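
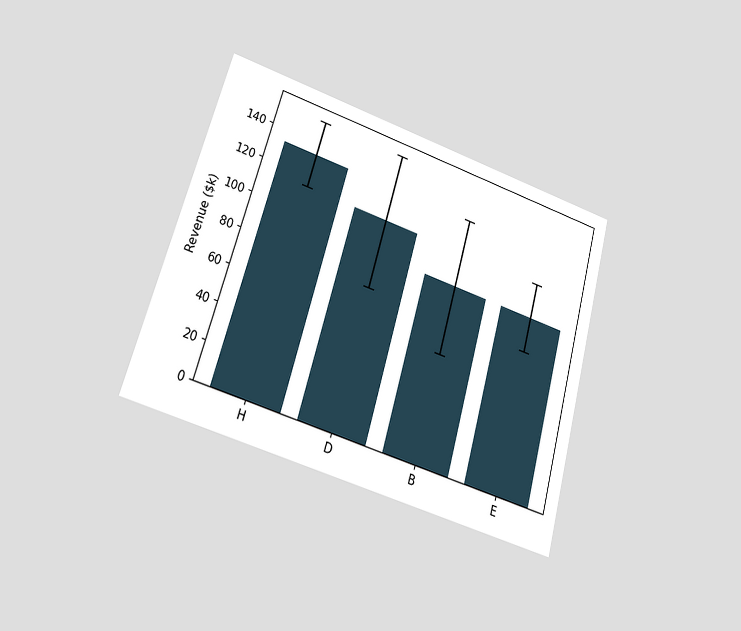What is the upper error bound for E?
$114k

The chart is tilted about 16° clockwise and viewed at a slight angle. The E bar's upper whisker reaches $114k.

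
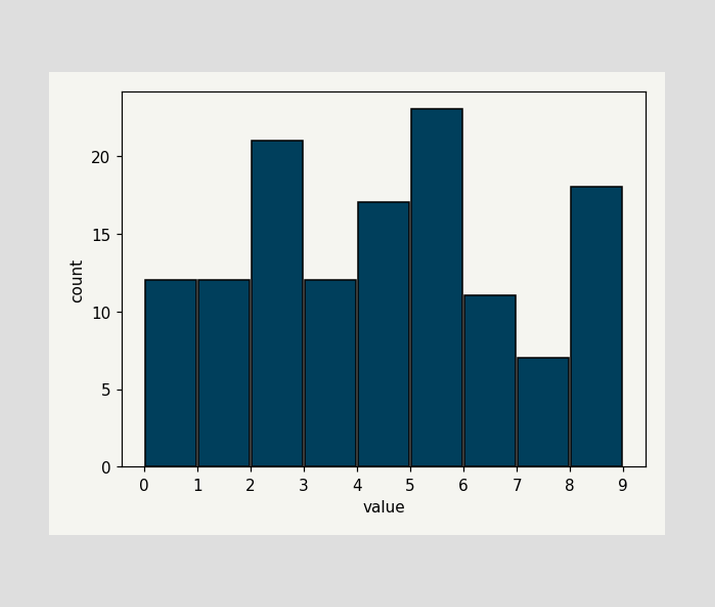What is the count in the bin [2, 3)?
The [2, 3) bin has height 21.

21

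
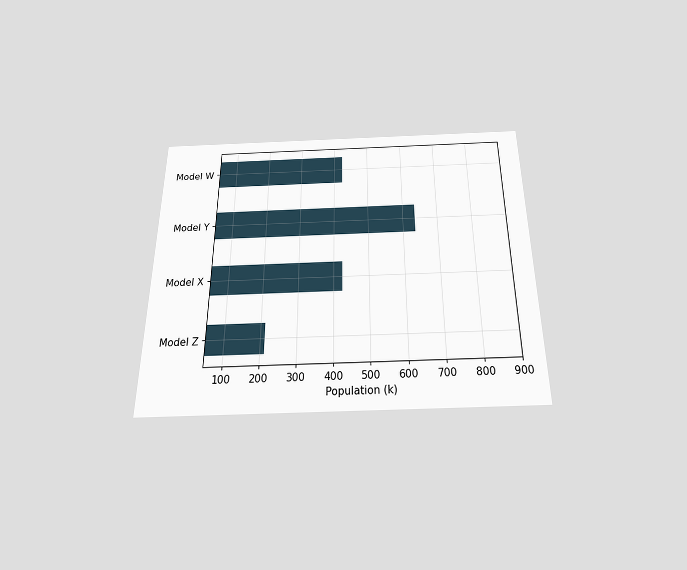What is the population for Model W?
424k

The chart is viewed slightly from below. Reading along the chart's x-axis, the Model W bar reaches 424k.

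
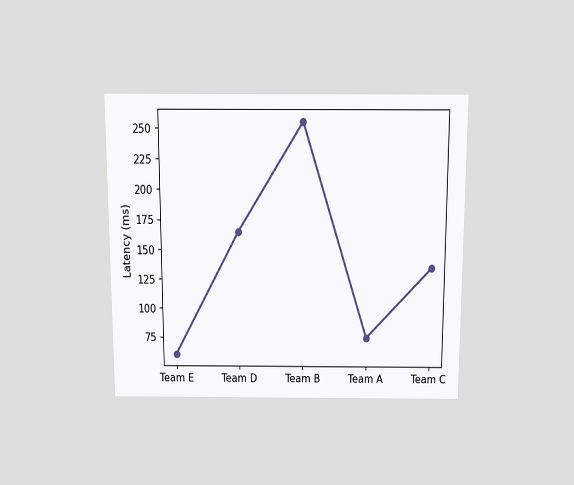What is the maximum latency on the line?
The chart is viewed slightly from above. The highest point is at Team B, and reading across to the y-axis gives 255ms.

255ms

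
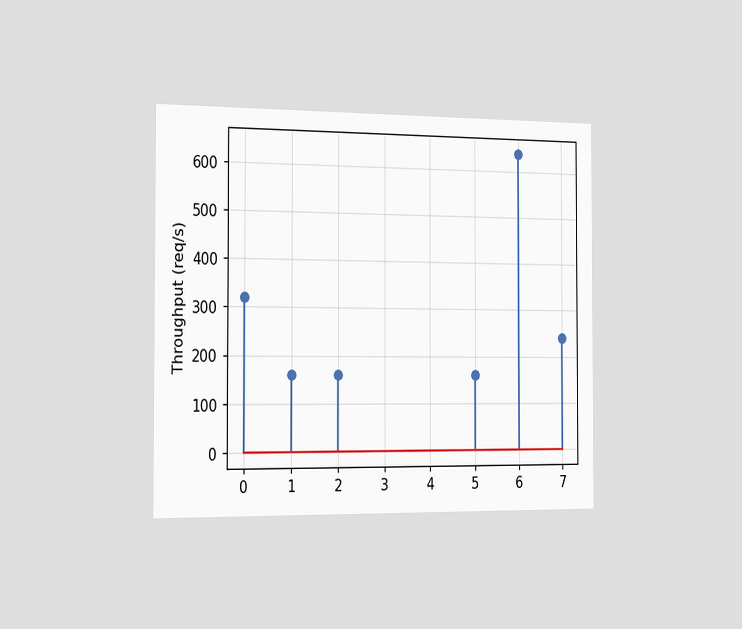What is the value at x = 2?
160req/s

The chart is viewed slightly from the left. The stem at x=2 reaches 160req/s.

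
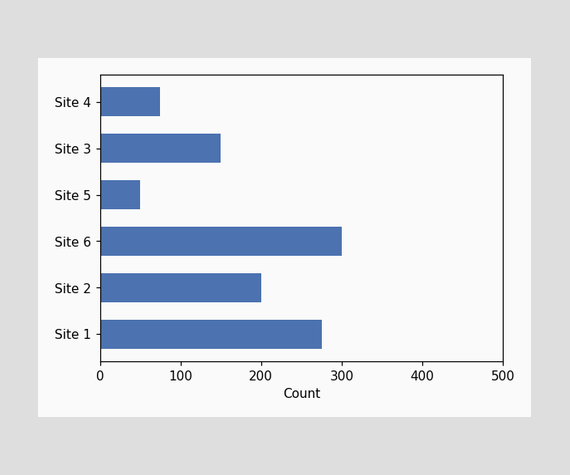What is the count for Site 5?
50

Reading along the chart's x-axis, the Site 5 bar reaches 50.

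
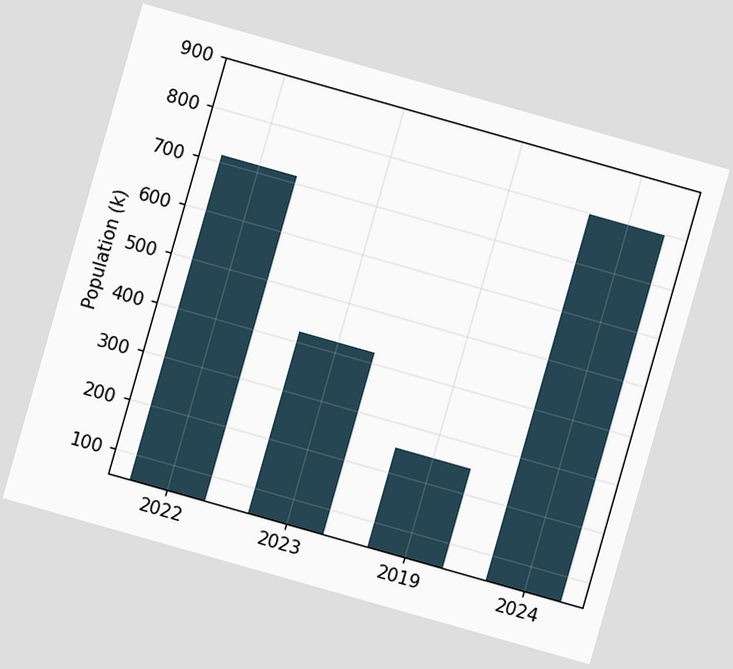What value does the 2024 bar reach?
The chart is tilted about 16° clockwise. Reading along the chart's y-axis, the 2024 bar reaches 798k.

798k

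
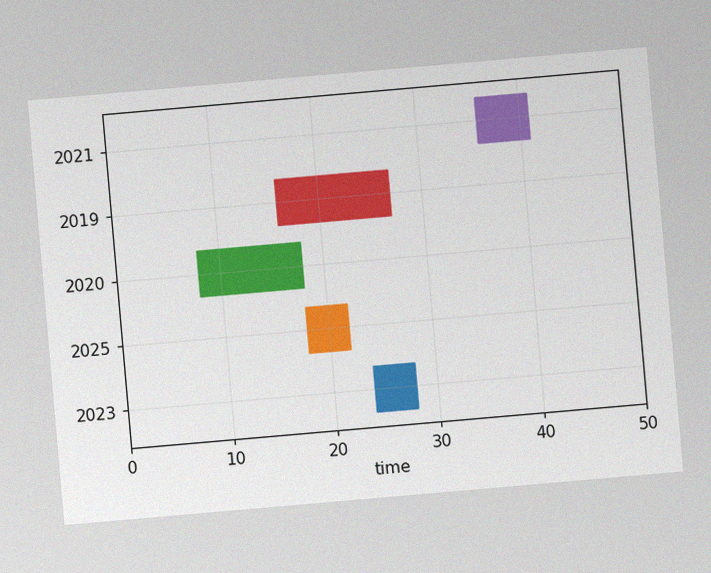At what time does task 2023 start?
24

The chart is tilted about 5° counter-clockwise, with some photo noise. The 2023 bar begins at t=24.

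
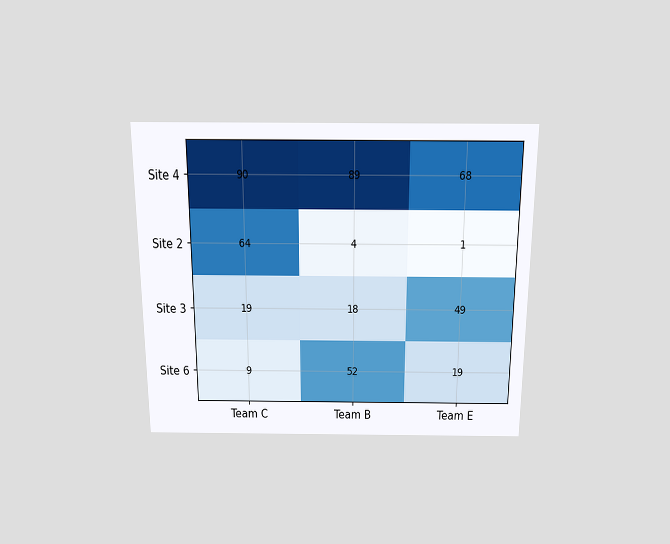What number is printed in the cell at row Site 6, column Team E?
The chart is viewed slightly from above. The (Site 6, Team E) cell reads 19.

19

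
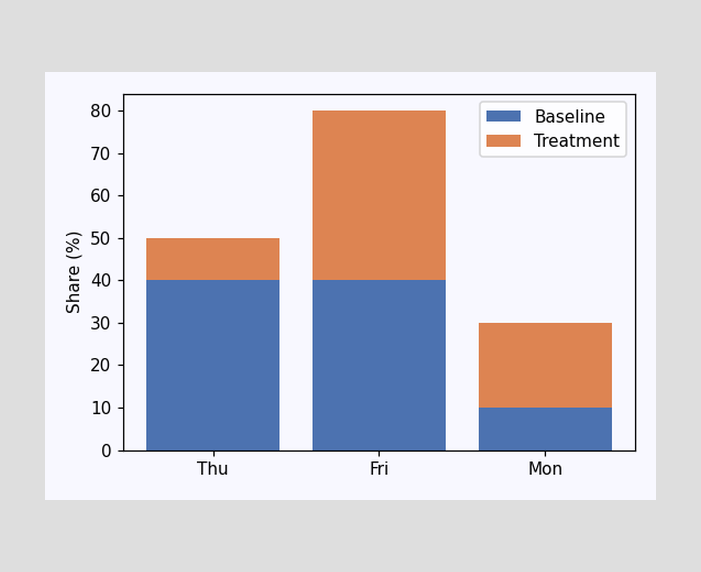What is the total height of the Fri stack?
80%

The Fri stack's top reaches 80% on the y-axis.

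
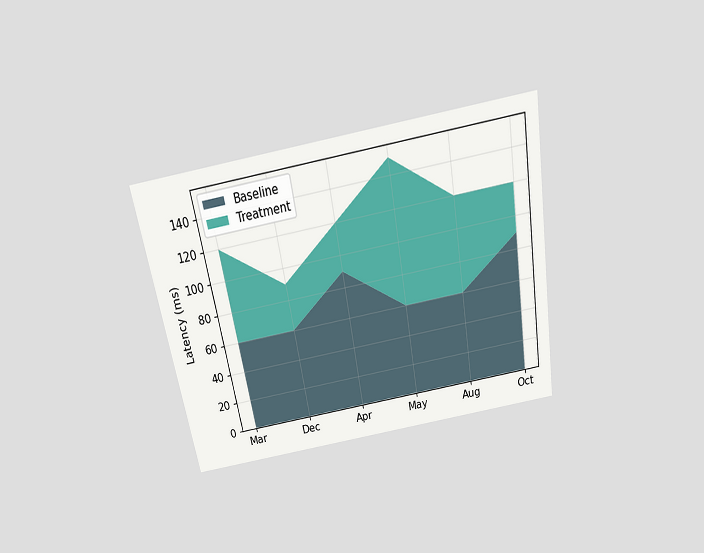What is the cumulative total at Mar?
The chart is tilted about 10° counter-clockwise and viewed slightly from above. The stacked total at Mar reaches 120ms.

120ms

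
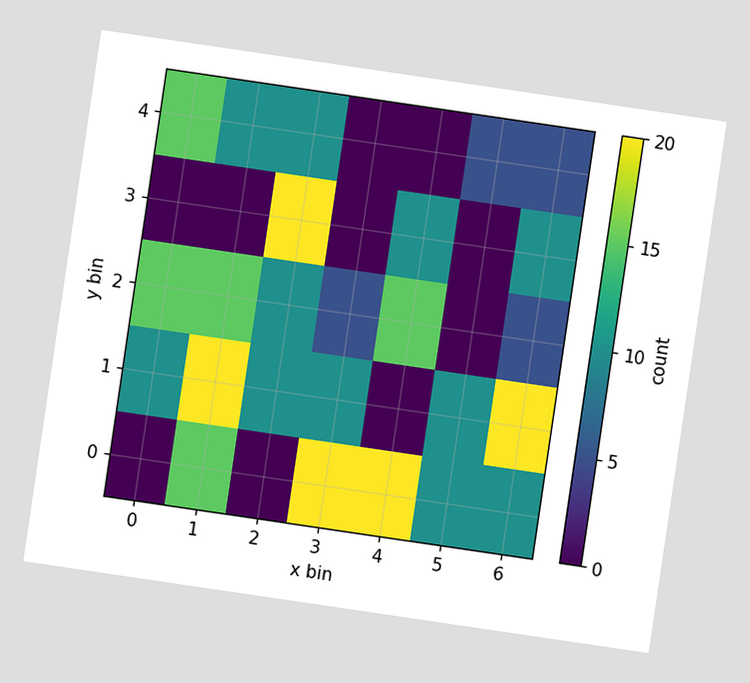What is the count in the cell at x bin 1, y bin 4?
10

The chart is tilted about 8° clockwise. Matching the cell (1, 4) against the colorbar gives 10.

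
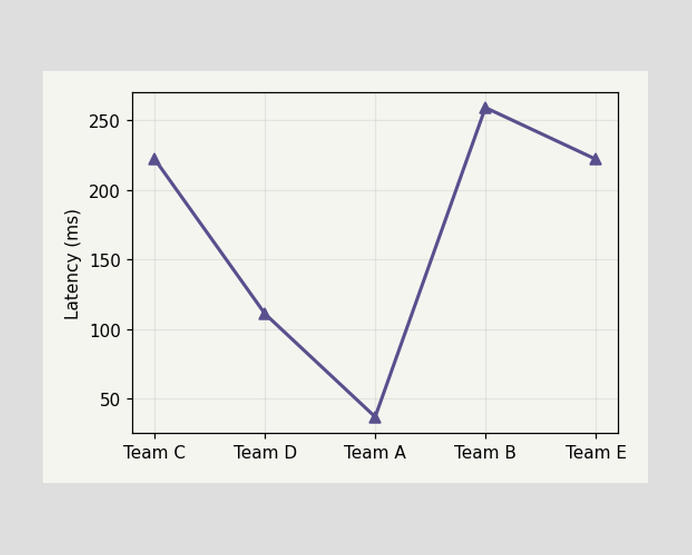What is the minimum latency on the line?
37ms

The lowest point is at Team A, and reading across to the y-axis gives 37ms.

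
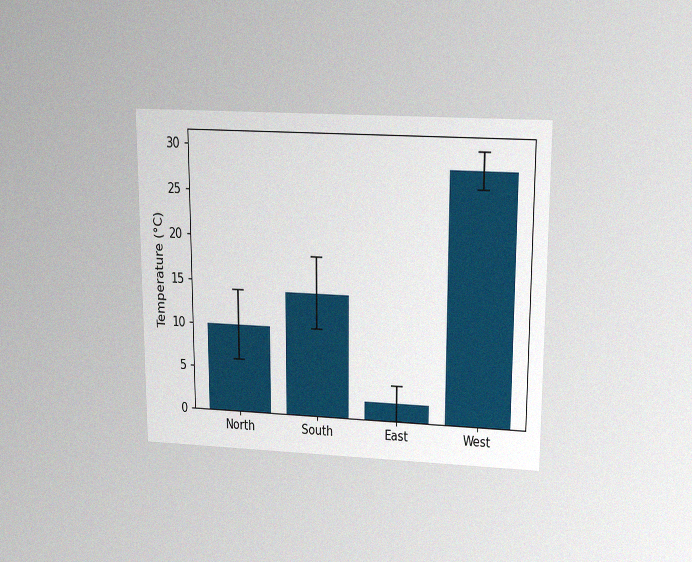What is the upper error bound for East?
The chart is viewed slightly from above, with some photo noise. The East bar's upper whisker reaches 4°C.

4°C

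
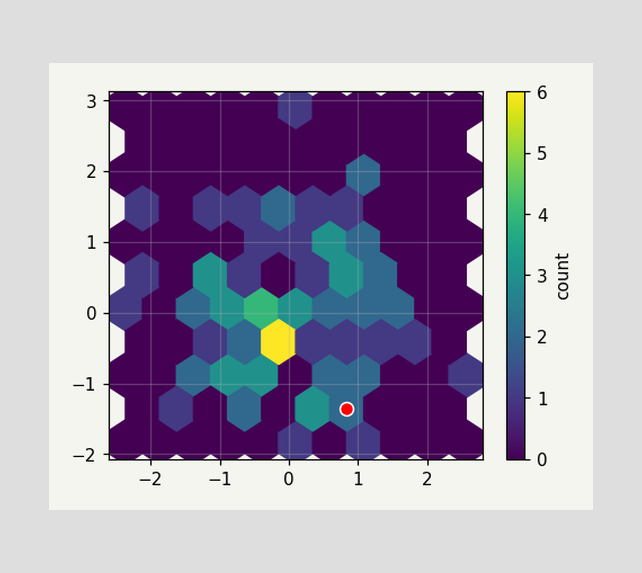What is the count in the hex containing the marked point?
2

The marked hex reads 2 on the colorbar.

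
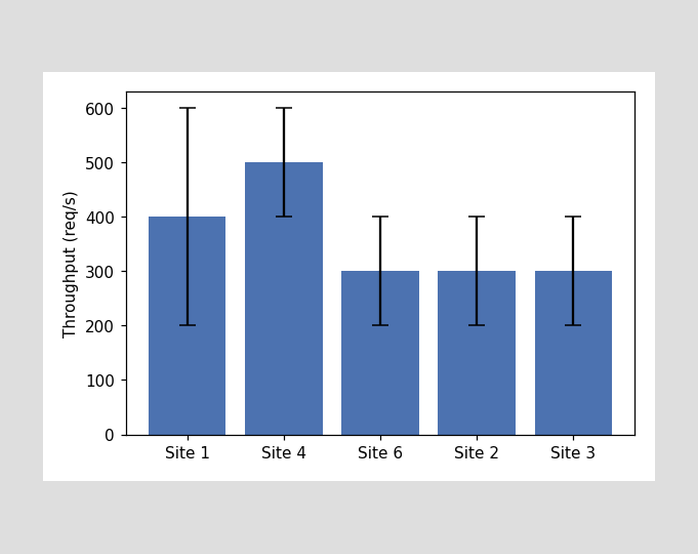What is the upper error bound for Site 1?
The Site 1 bar's upper whisker reaches 600req/s.

600req/s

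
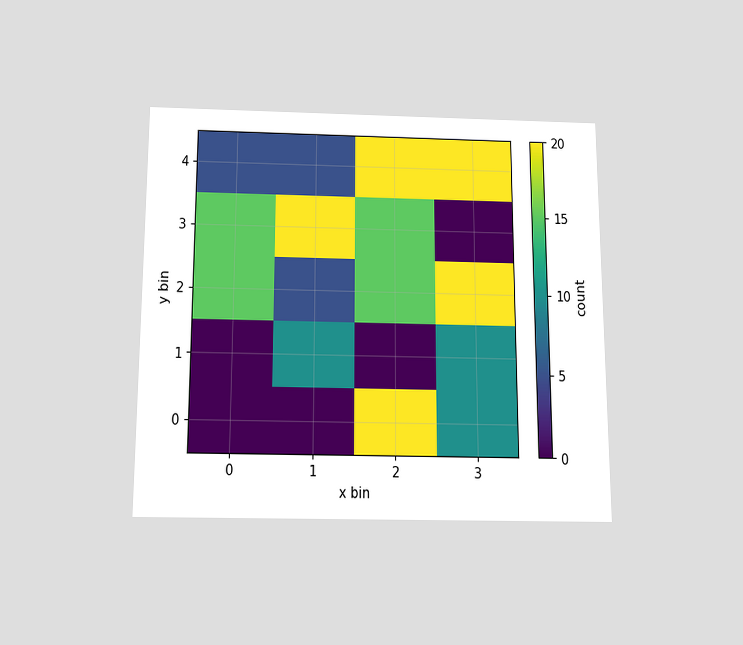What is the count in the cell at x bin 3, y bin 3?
0

The chart is viewed slightly from below. Matching the cell (3, 3) against the colorbar gives 0.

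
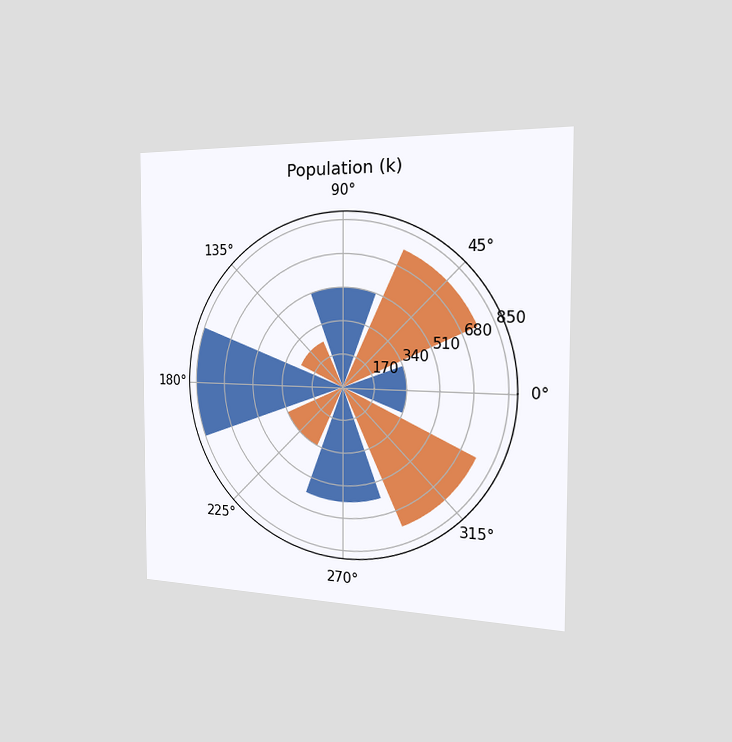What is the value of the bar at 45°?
765k

The chart is viewed slightly from the right. The bar at 45° reaches 765k on the radial axis.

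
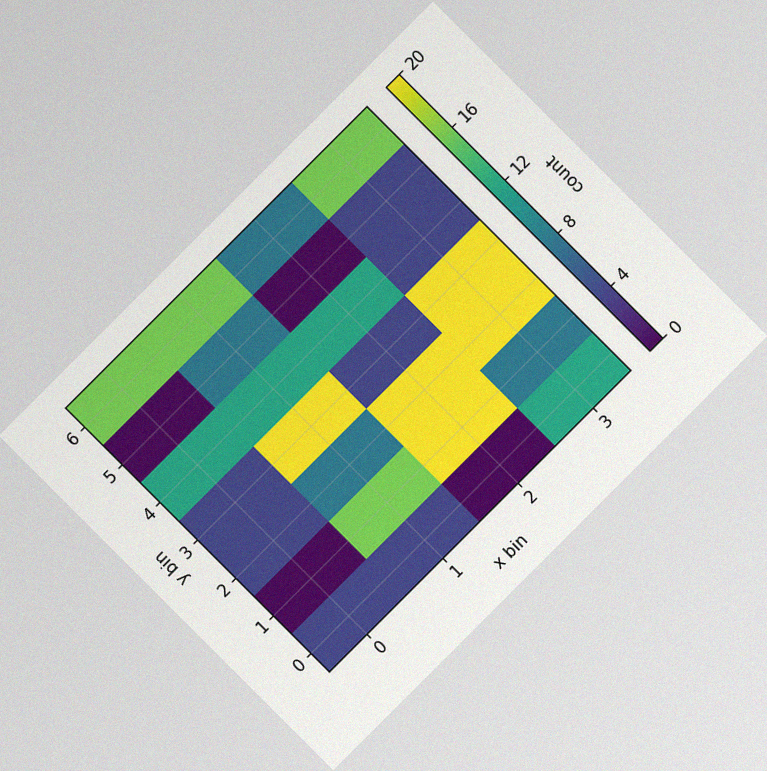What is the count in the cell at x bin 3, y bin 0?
12

The chart is tilted about 45° counter-clockwise, with some photo noise. Matching the cell (3, 0) against the colorbar gives 12.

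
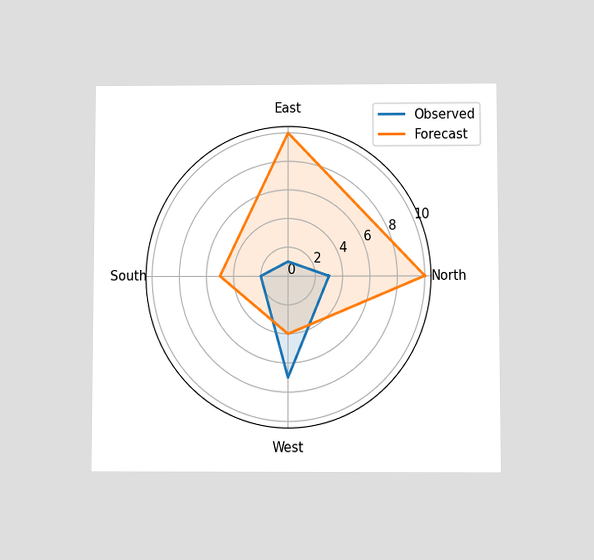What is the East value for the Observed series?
1

The chart is viewed slightly from below. On the East axis, Observed reaches 1.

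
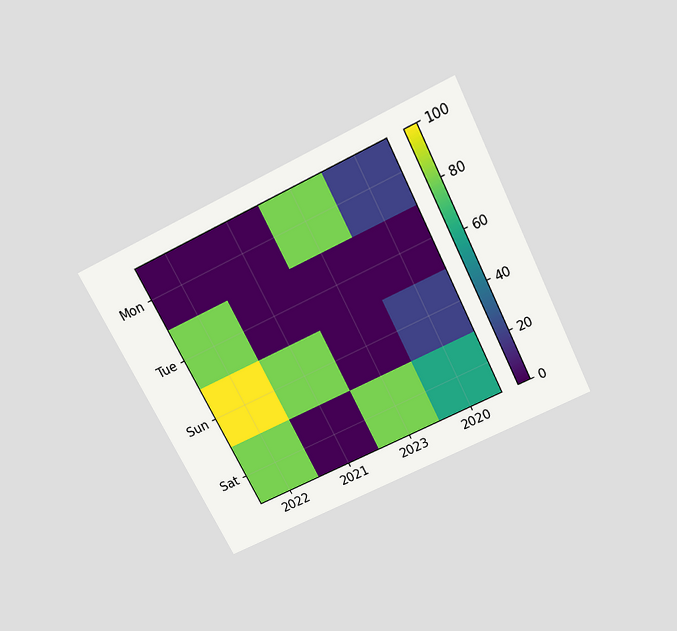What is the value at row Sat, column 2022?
80

The chart is tilted about 27° counter-clockwise and viewed slightly from above. Matching cell (Sat, 2022) against the colorbar gives 80.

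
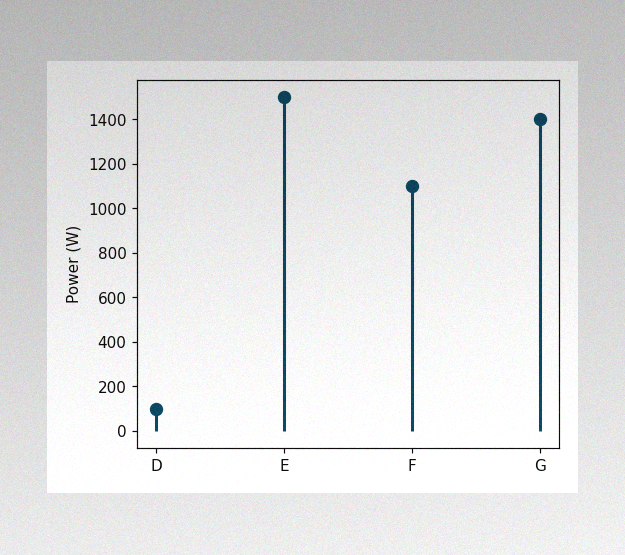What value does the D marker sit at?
The image has some photo noise and uneven lighting. The D marker sits at 100W.

100W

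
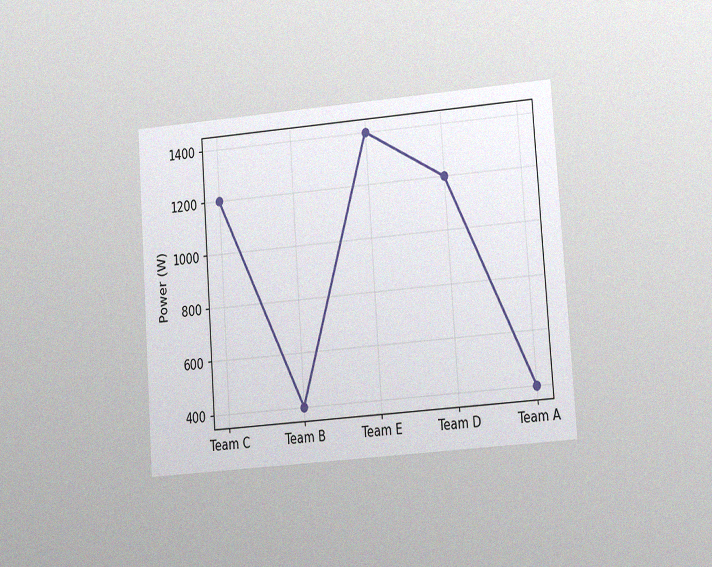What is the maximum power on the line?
1400W

The chart is tilted about 4° counter-clockwise and viewed at a slight angle, with some photo noise. The highest point is at Team E, and reading across to the y-axis gives 1400W.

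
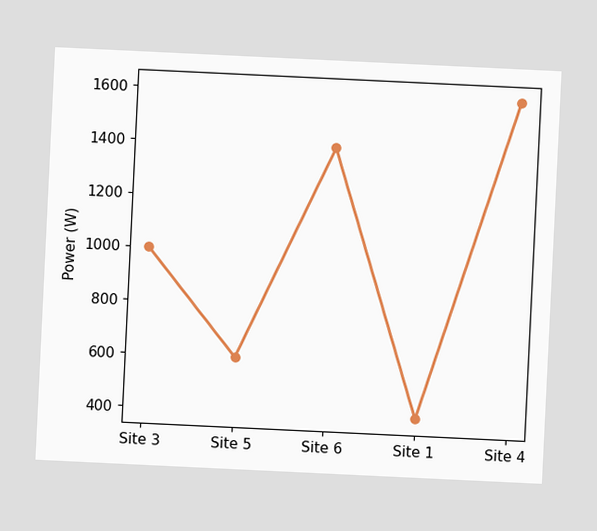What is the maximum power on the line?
1600W

The chart is tilted about 3° clockwise. The highest point is at Site 4, and reading across to the y-axis gives 1600W.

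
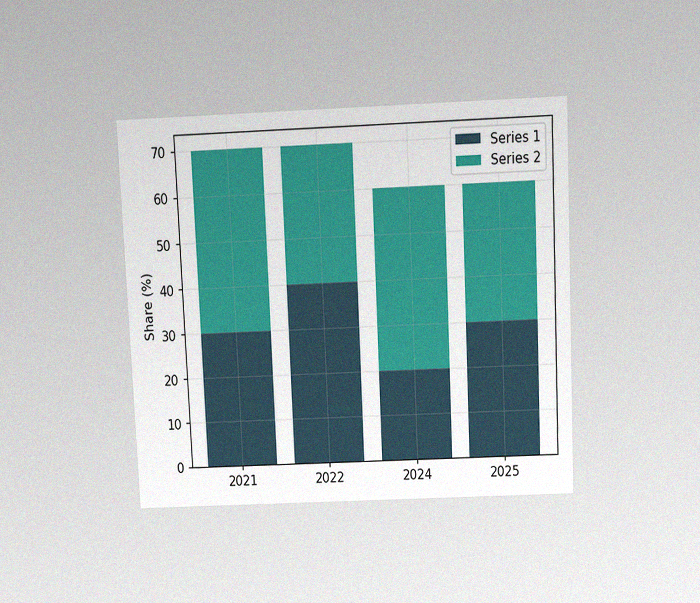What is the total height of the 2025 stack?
60%

The chart is tilted about 3° counter-clockwise and viewed slightly from above, with some photo noise. The 2025 stack's top reaches 60% on the y-axis.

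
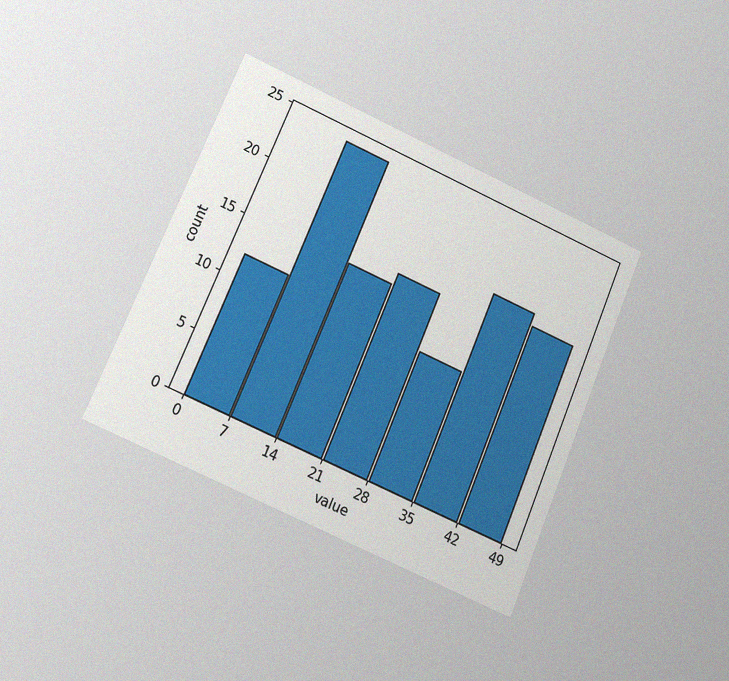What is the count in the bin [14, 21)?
The chart is tilted about 23° clockwise and viewed at a slight angle, with some photo noise. The [14, 21) bin has height 15.

15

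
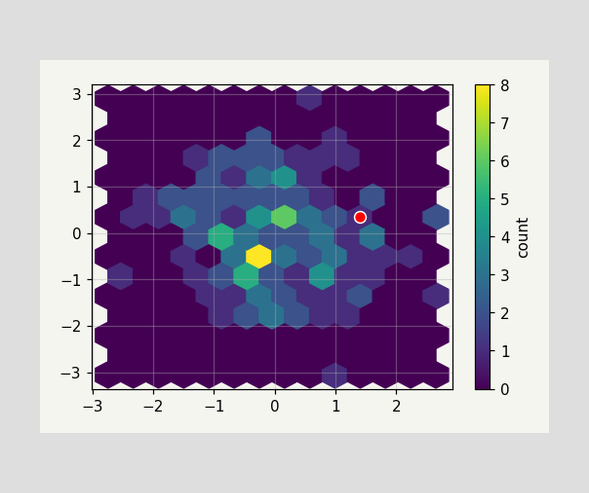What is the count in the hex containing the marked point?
The marked hex reads 1 on the colorbar.

1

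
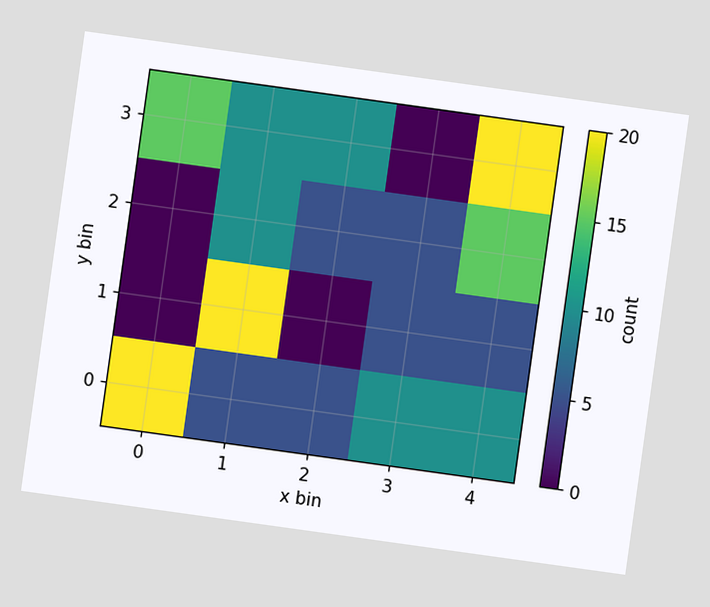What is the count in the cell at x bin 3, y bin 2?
5

The chart is tilted about 8° clockwise. Matching the cell (3, 2) against the colorbar gives 5.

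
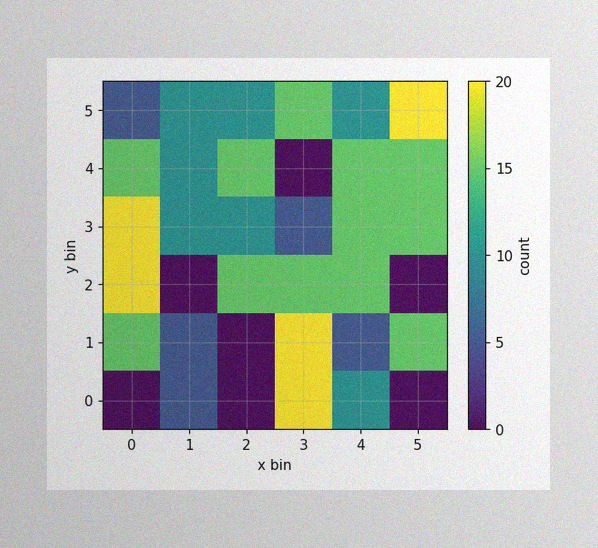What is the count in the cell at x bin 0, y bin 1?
15

The image has some photo noise and uneven lighting. Matching the cell (0, 1) against the colorbar gives 15.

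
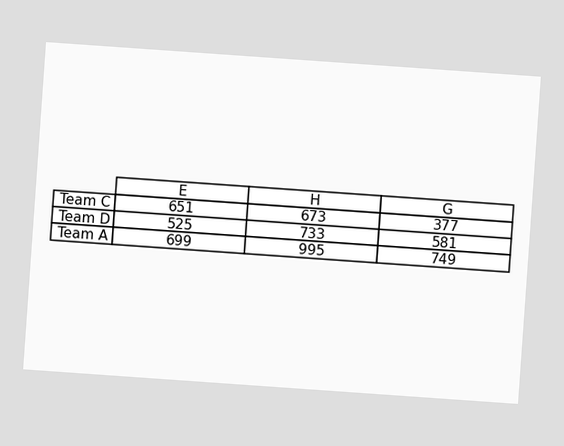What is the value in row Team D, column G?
581

The chart is tilted about 4° clockwise. The (Team D, G) cell reads 581.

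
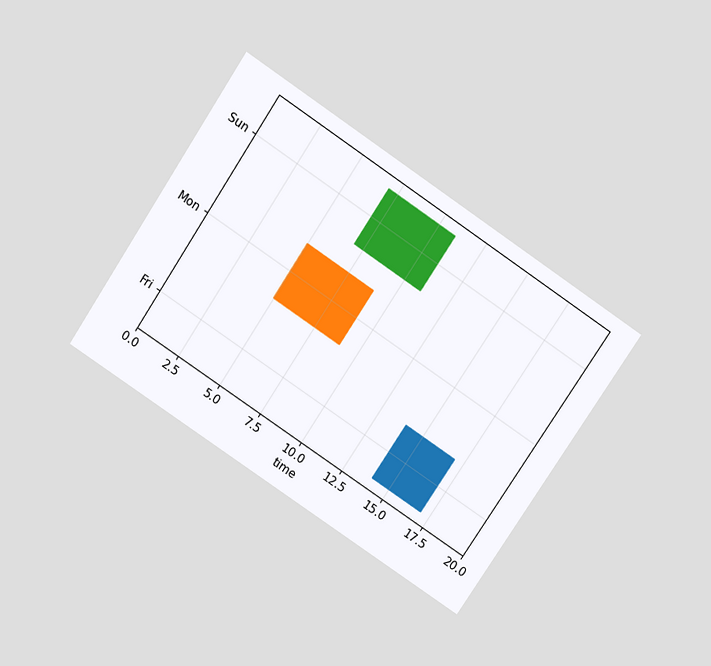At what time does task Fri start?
14

The chart is tilted about 34° clockwise and viewed slightly from above. The Fri bar begins at t=14.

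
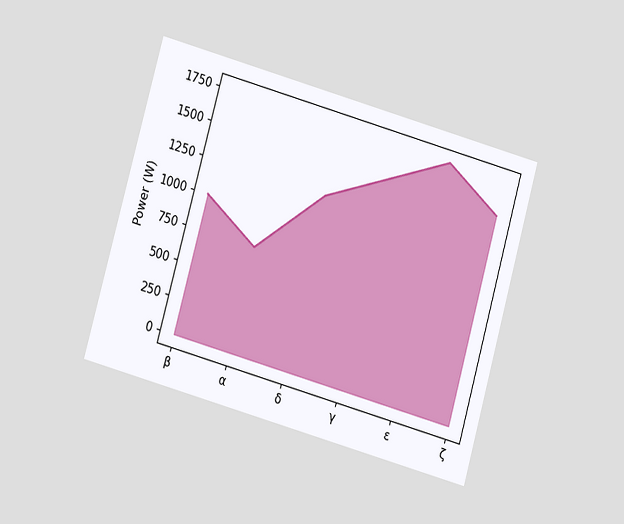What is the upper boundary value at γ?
1500W

The chart is tilted about 16° clockwise and viewed at a slight angle. At γ the upper boundary is at 1500W.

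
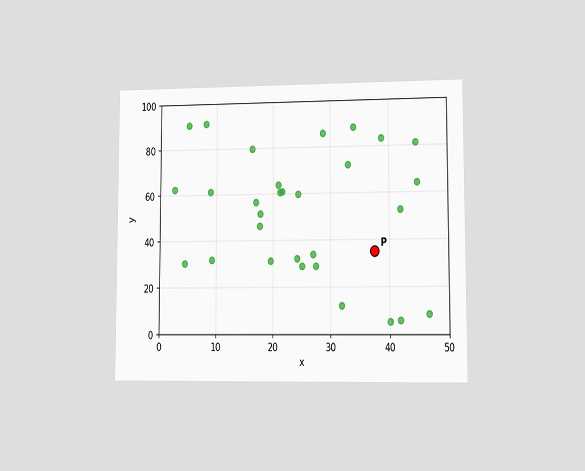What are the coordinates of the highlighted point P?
(37.5, 35)

The chart is viewed at a slight angle. Following the gridlines from P to each axis, P sits at (37.5, 35).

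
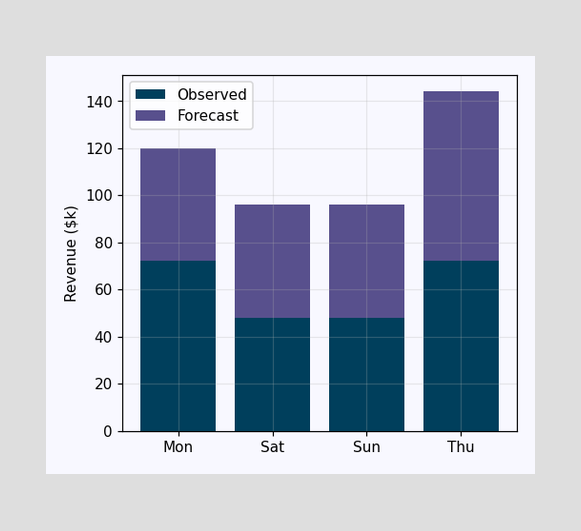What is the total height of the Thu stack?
$144k

The Thu stack's top reaches $144k on the y-axis.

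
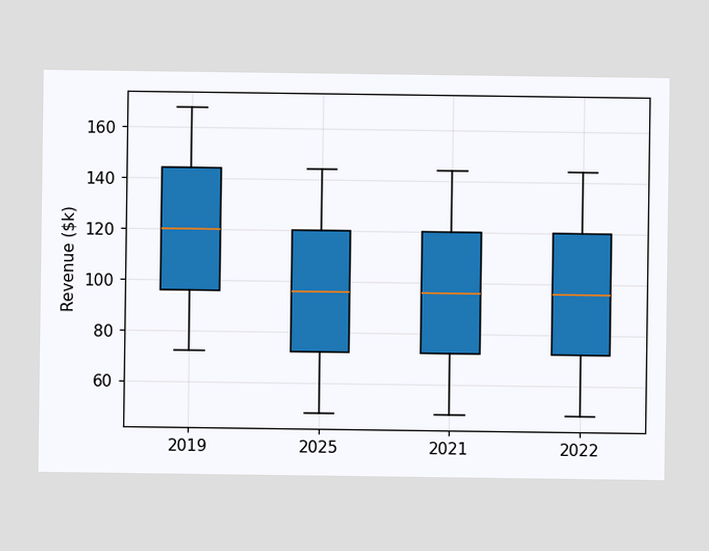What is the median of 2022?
$96k

The median line in the 2022 box sits at $96k.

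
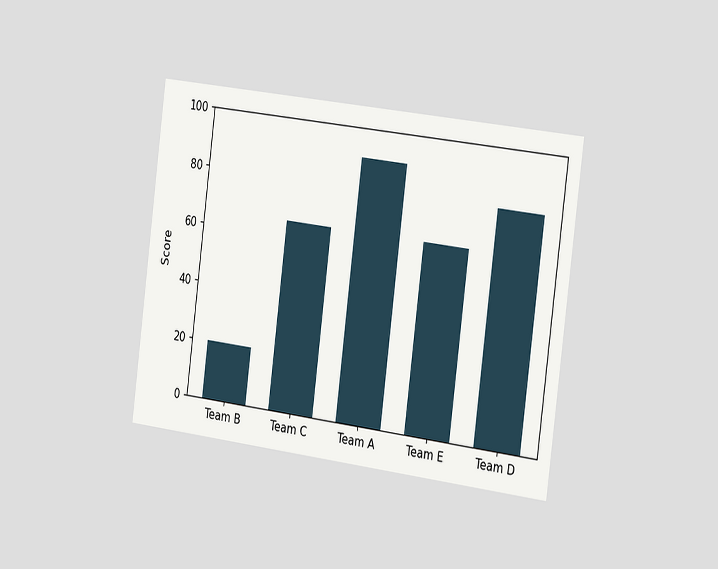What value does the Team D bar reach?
The chart is tilted about 7° clockwise and viewed slightly from the right. Reading along the chart's y-axis, the Team D bar reaches 80.

80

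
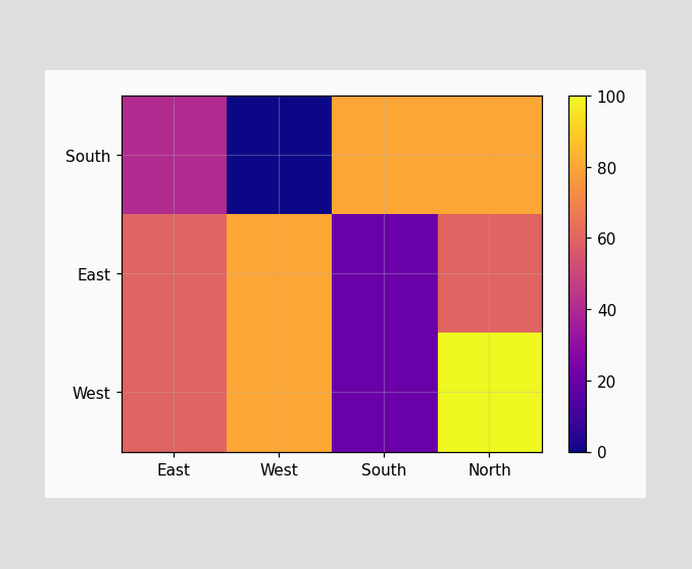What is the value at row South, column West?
0

Matching cell (South, West) against the colorbar gives 0.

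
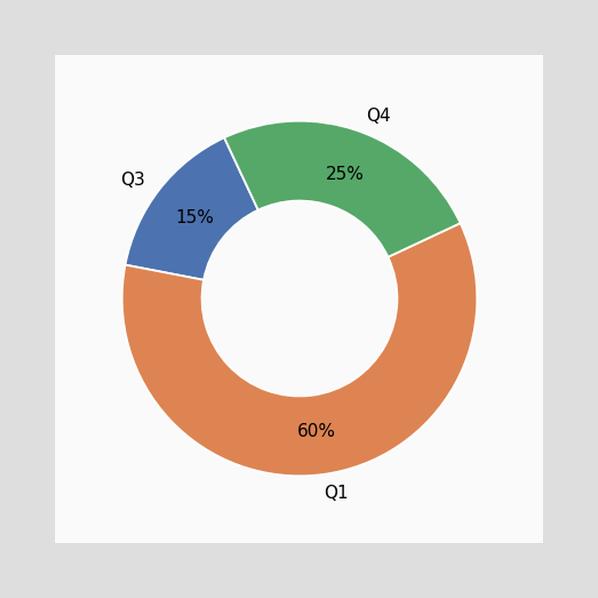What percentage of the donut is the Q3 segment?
15%

The Q3 segment takes up 15% of the ring.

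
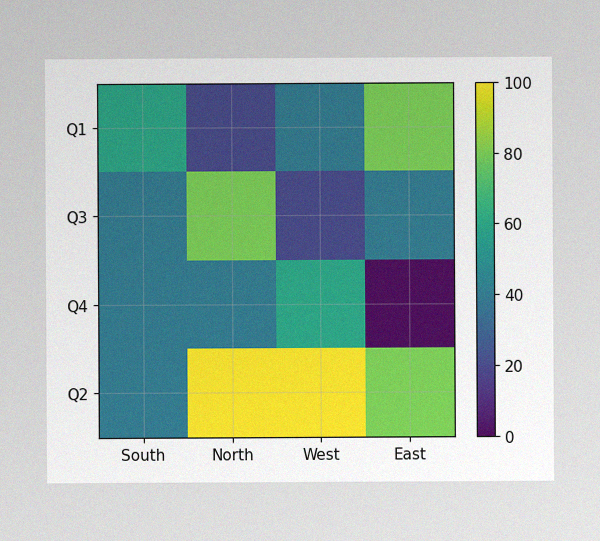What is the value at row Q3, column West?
The image has some photo noise and uneven lighting. Matching cell (Q3, West) against the colorbar gives 20.

20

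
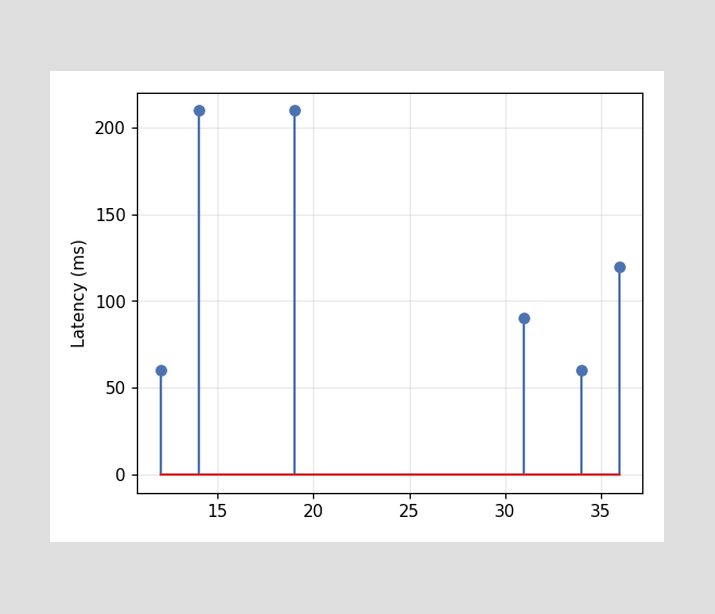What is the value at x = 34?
The stem at x=34 reaches 60ms.

60ms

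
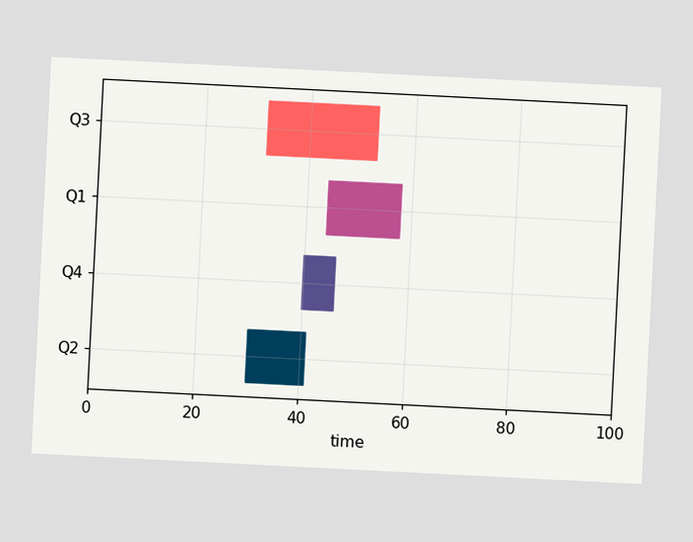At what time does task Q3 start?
32

The chart is tilted about 3° clockwise. The Q3 bar begins at t=32.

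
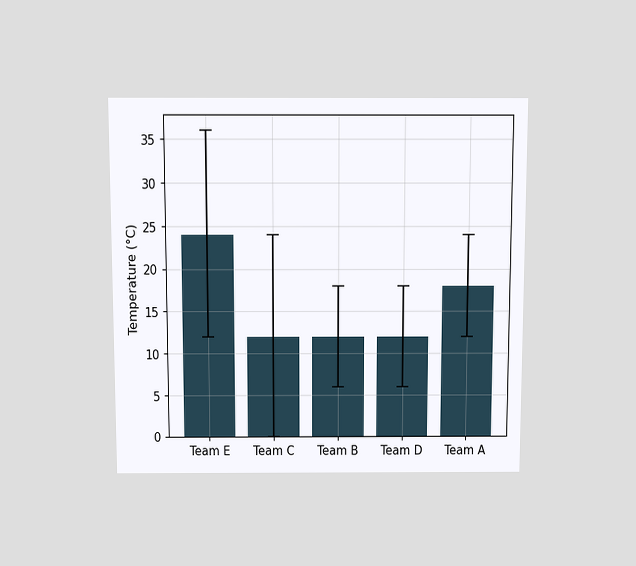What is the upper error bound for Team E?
36°C

The chart is viewed slightly from above. The Team E bar's upper whisker reaches 36°C.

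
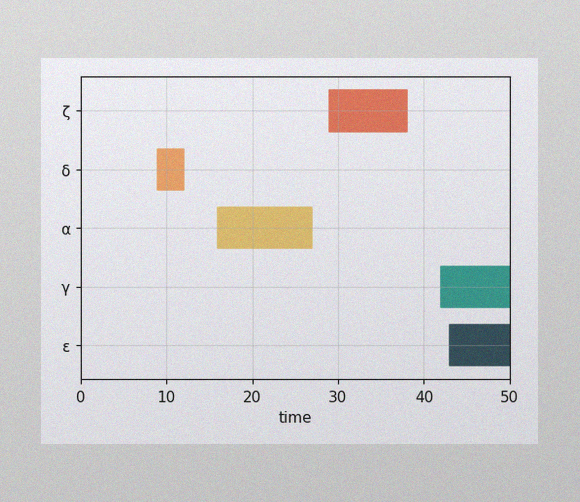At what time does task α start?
16

The image has some photo noise and uneven lighting. The α bar begins at t=16.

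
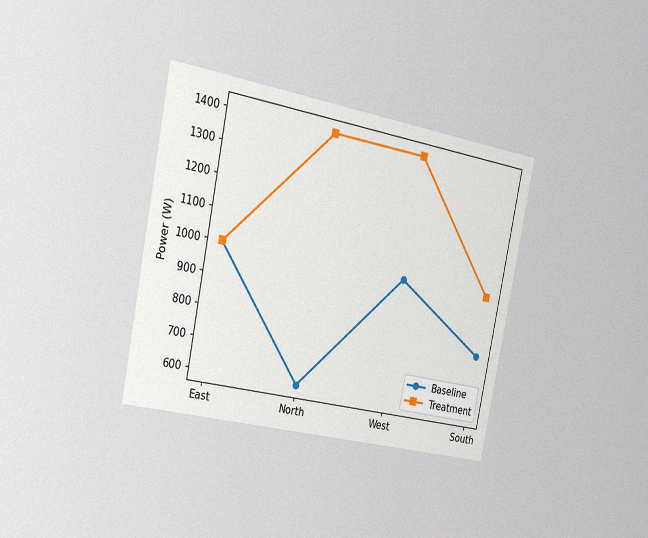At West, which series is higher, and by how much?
Treatment, by 400W

The chart is tilted about 11° clockwise and viewed slightly from the left, with some photo noise. At West, Treatment sits above the other line by 400W.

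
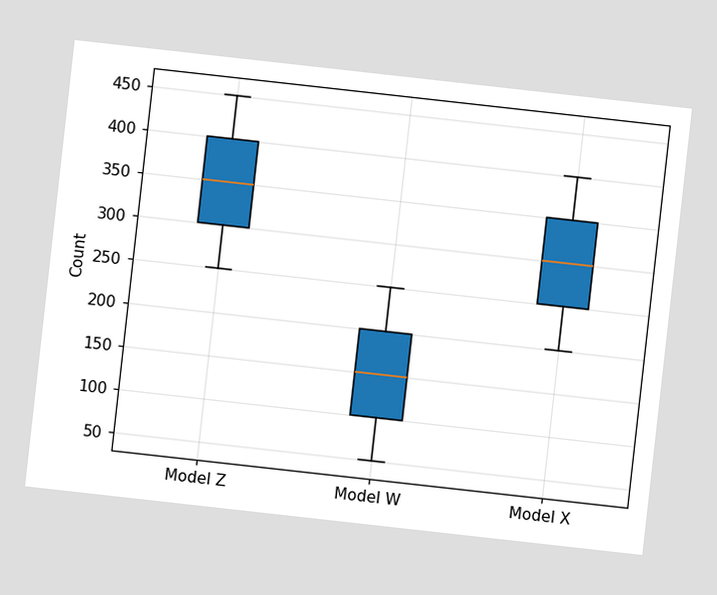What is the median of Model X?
300

The chart is tilted about 6° clockwise. The median line in the Model X box sits at 300.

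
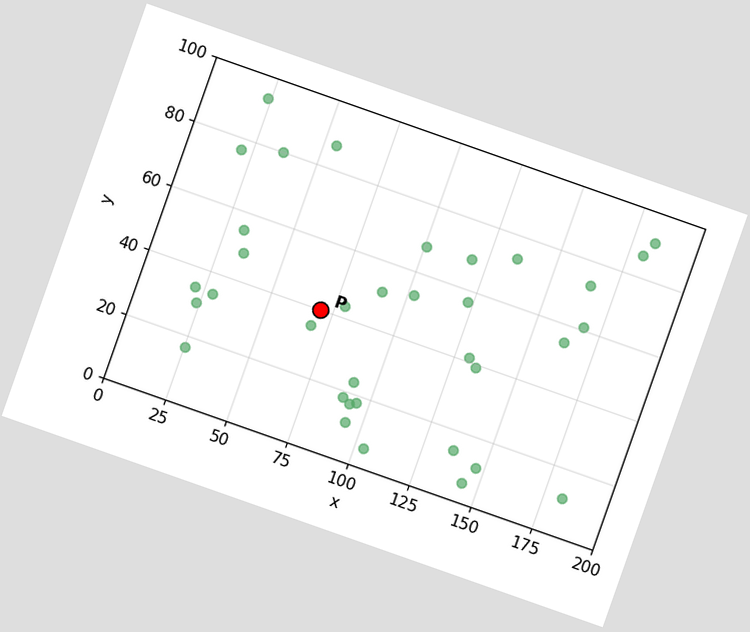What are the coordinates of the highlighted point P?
(70, 40)

The chart is tilted about 19° clockwise. Following the gridlines from P to each axis, P sits at (70, 40).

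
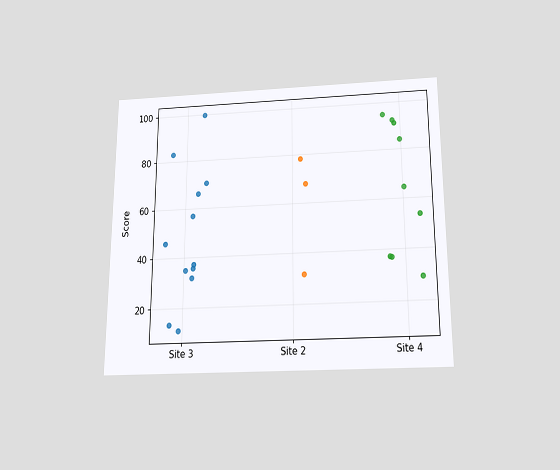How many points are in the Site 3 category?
The chart is viewed slightly from below. Counting the markers in the Site 3 column gives 12.

12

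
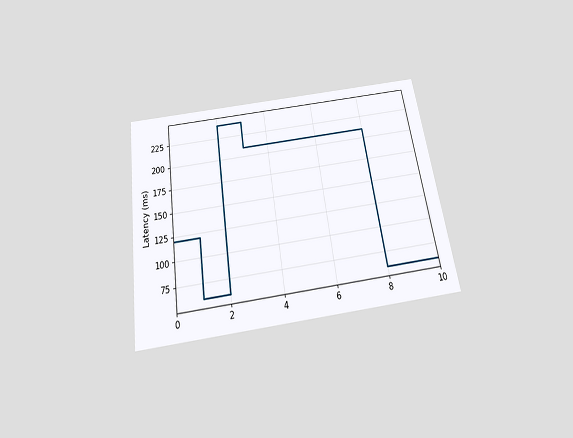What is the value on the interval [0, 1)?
120ms

The chart is tilted about 8° counter-clockwise and viewed slightly from below. On [0, 1) the step sits at 120ms.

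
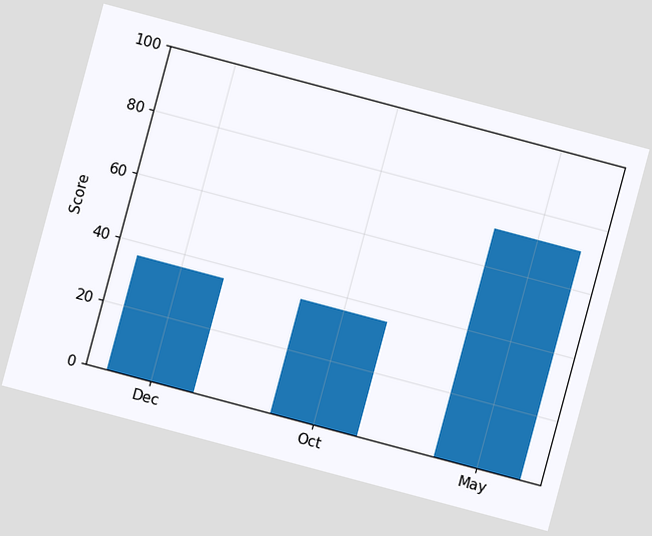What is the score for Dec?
The chart is tilted about 15° clockwise. Reading along the chart's y-axis, the Dec bar reaches 36.

36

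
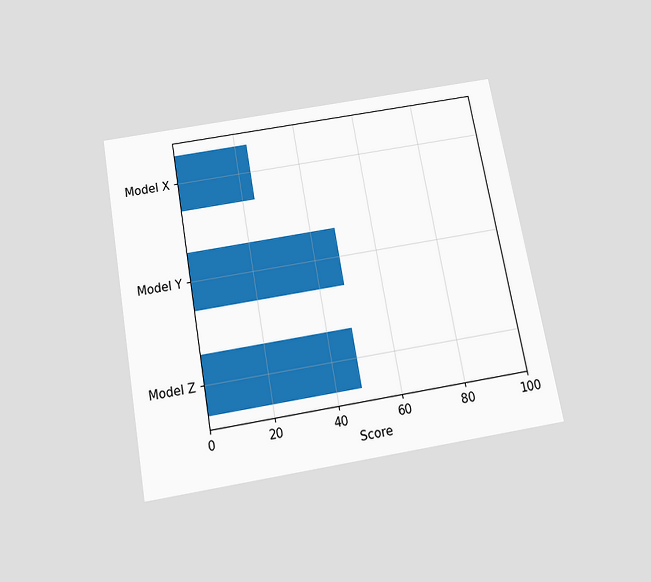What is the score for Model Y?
48

The chart is tilted about 10° counter-clockwise and viewed slightly from below. Reading along the chart's x-axis, the Model Y bar reaches 48.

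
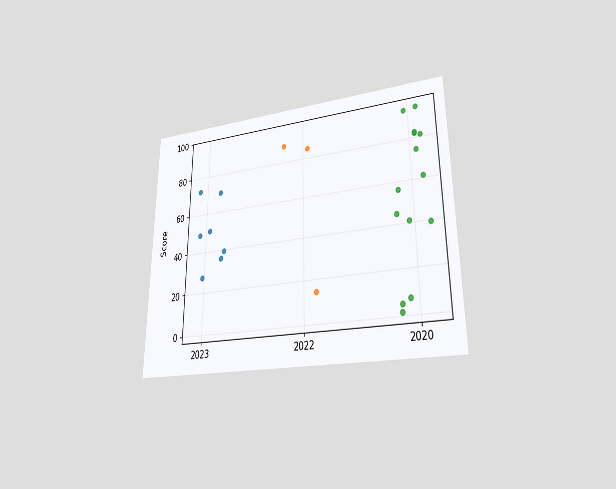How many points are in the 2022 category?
3

The chart is viewed at a slight angle. Counting the markers in the 2022 column gives 3.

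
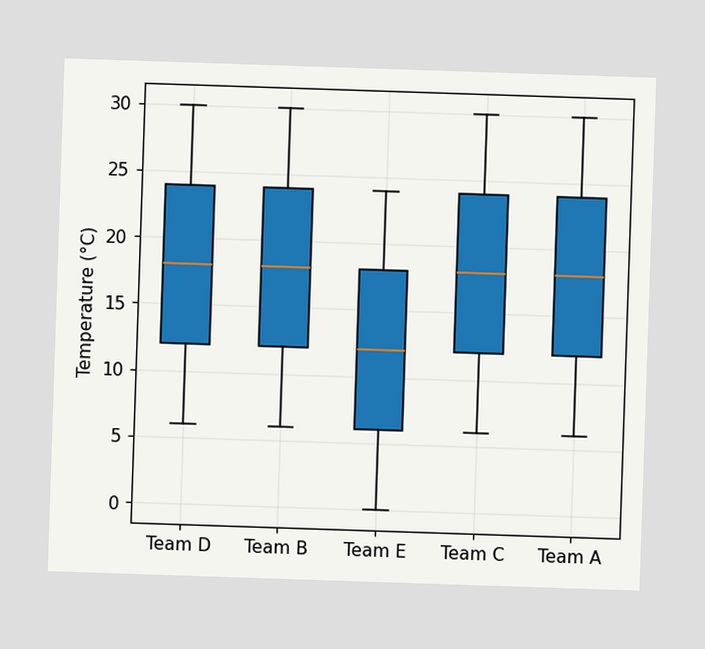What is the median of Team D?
The median line in the Team D box sits at 18°C.

18°C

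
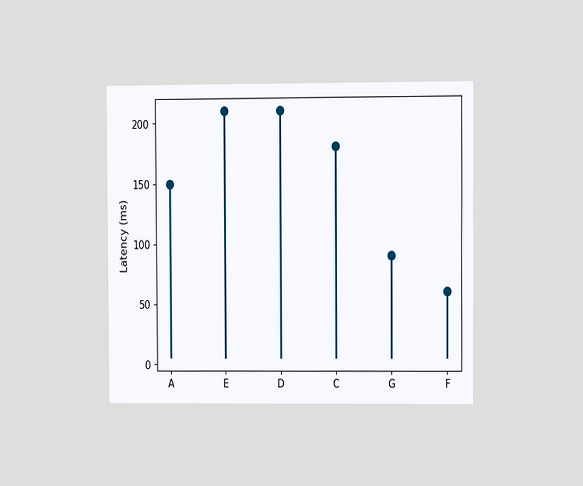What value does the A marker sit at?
150ms

The chart is viewed at a slight angle. The A marker sits at 150ms.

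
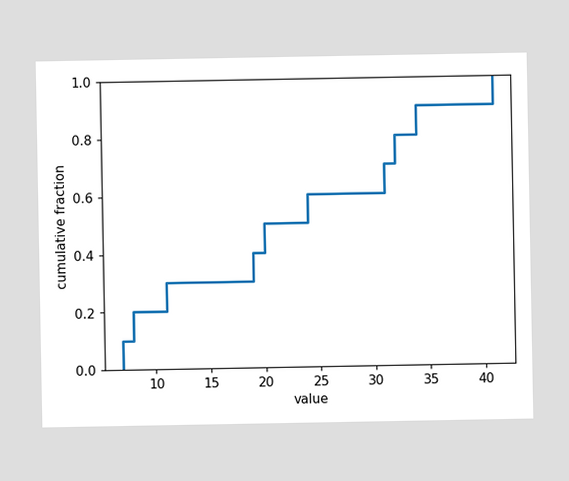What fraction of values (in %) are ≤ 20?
50%

At x=20 the ECDF step is at 50%.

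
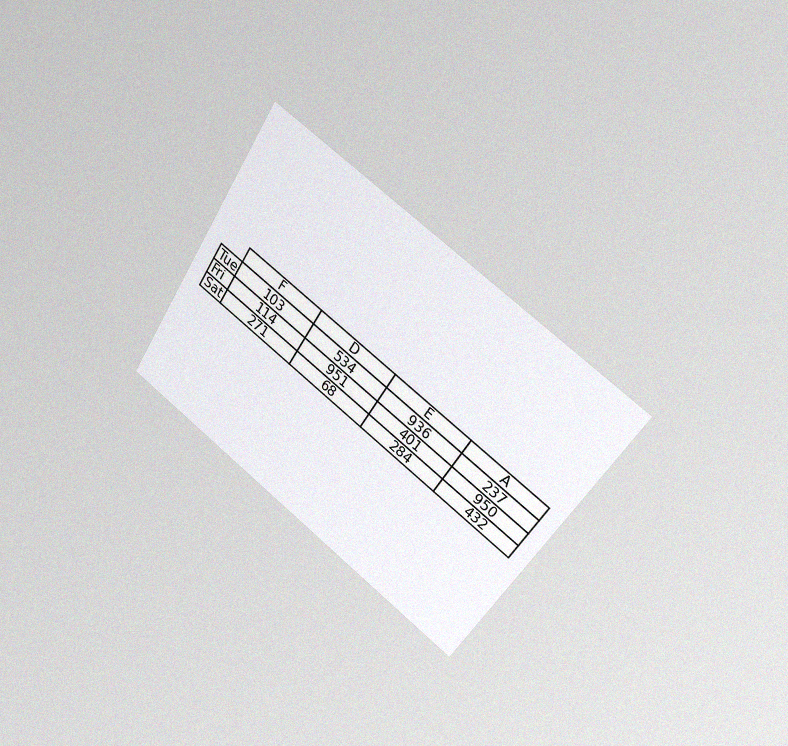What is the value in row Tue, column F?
103

The chart is tilted about 34° clockwise and viewed slightly from the right, with some photo noise. The (Tue, F) cell reads 103.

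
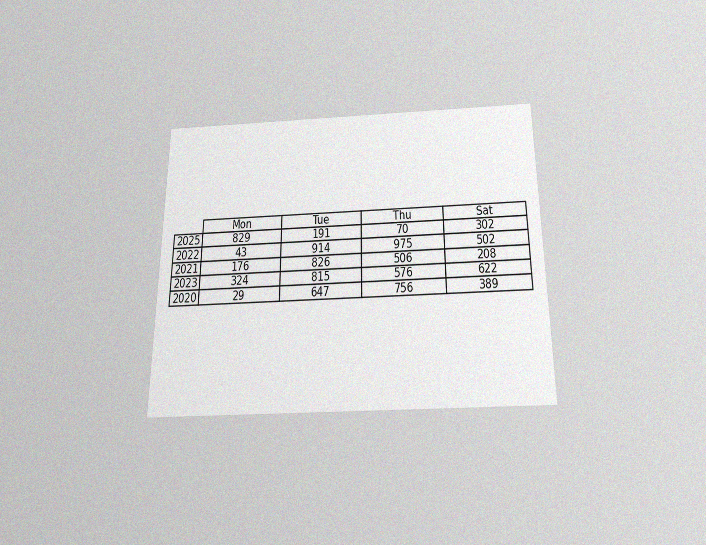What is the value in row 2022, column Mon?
43

The chart is viewed slightly from below, with some photo noise. The (2022, Mon) cell reads 43.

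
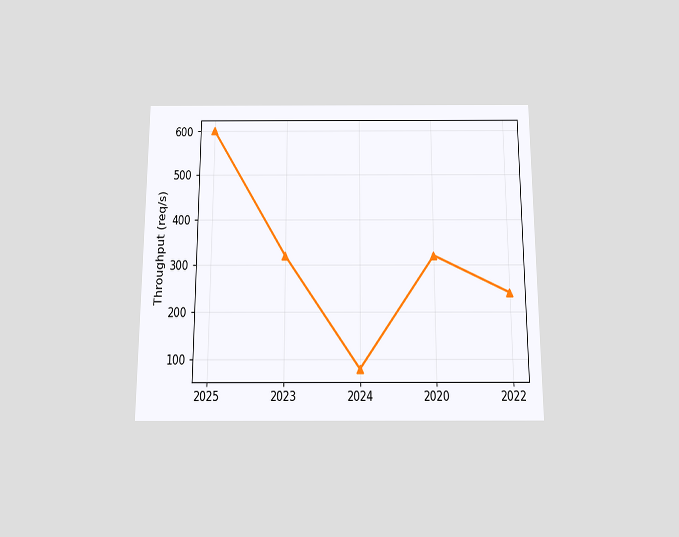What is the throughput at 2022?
The chart is viewed slightly from below. At 2022, the line is at 240req/s.

240req/s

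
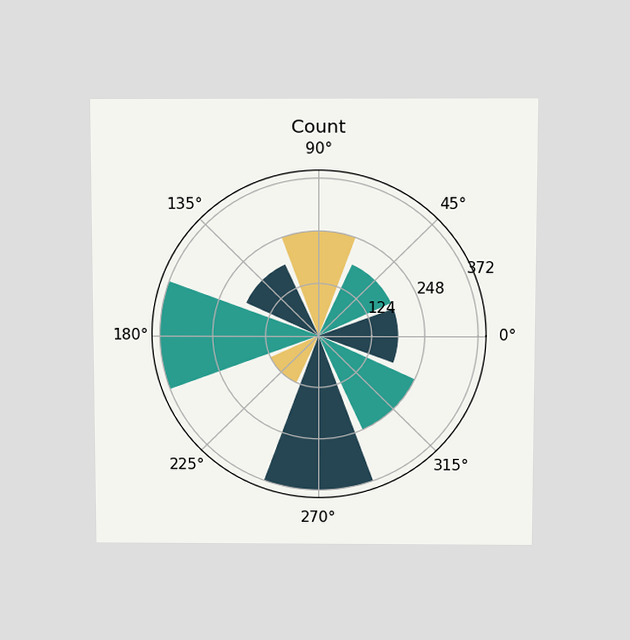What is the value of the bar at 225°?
The chart is viewed slightly from above. The bar at 225° reaches 124 on the radial axis.

124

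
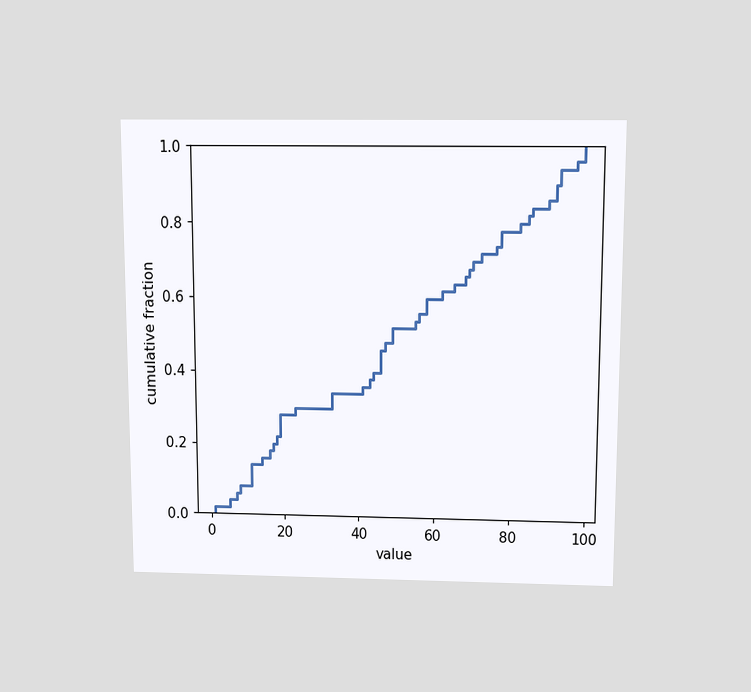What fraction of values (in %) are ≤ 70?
70%

The chart is viewed slightly from above. At x=70 the ECDF step is at 70%.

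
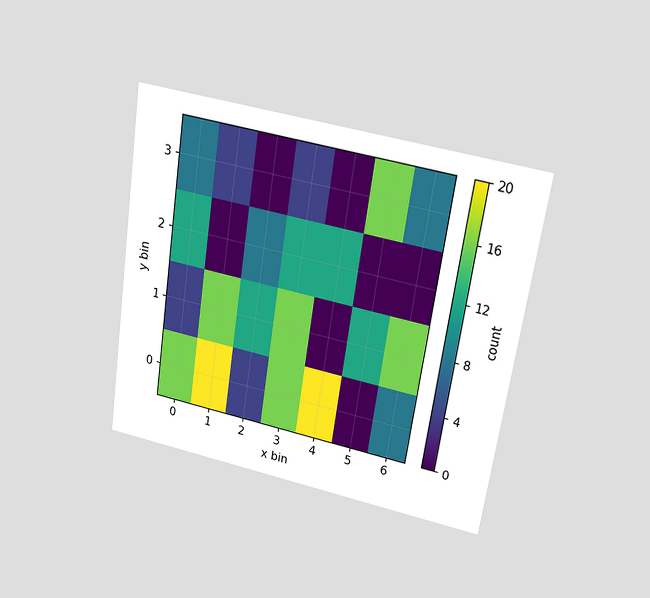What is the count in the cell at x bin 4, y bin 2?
The chart is tilted about 8° clockwise and viewed slightly from above. Matching the cell (4, 2) against the colorbar gives 12.

12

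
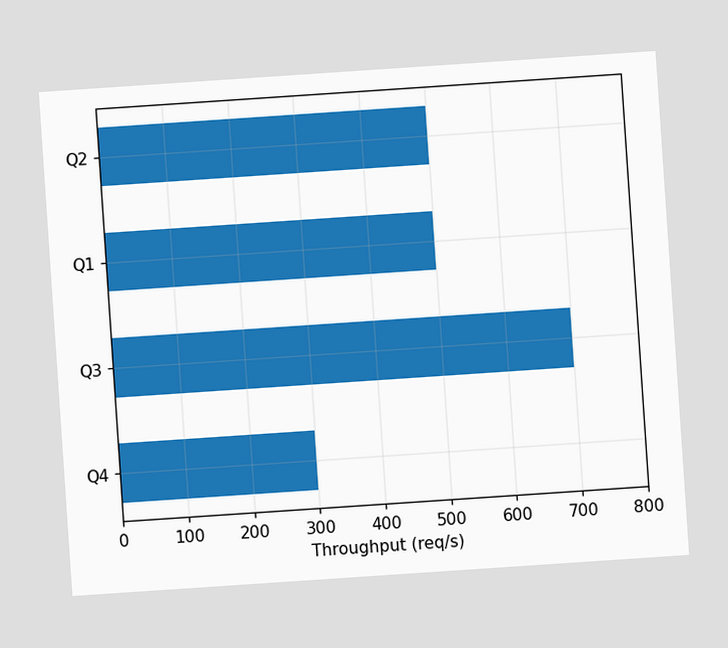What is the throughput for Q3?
The chart is tilted about 4° counter-clockwise. Reading along the chart's x-axis, the Q3 bar reaches 700req/s.

700req/s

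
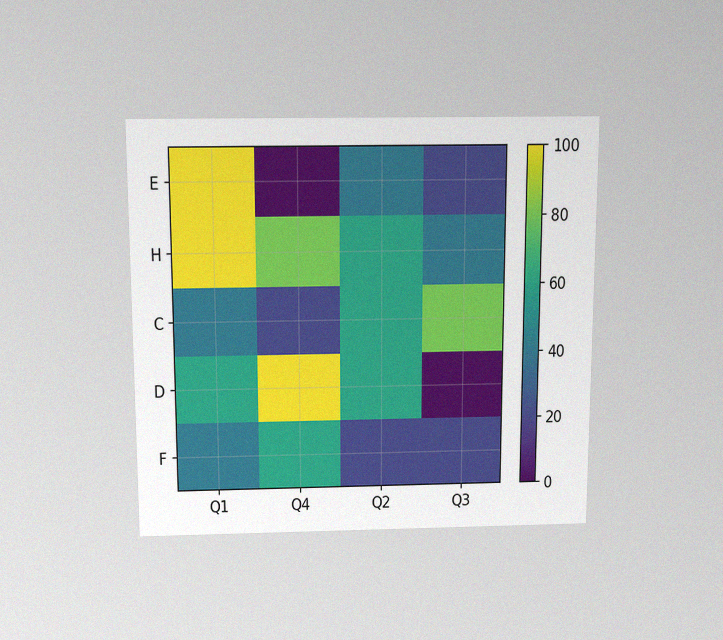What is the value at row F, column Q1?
The chart is viewed slightly from above, with some photo noise. Matching cell (F, Q1) against the colorbar gives 40.

40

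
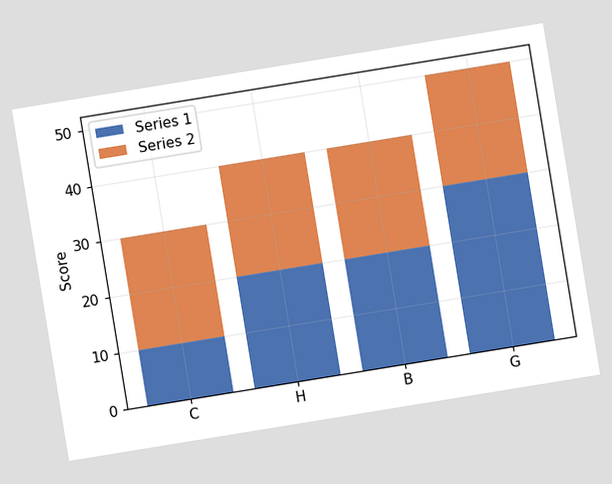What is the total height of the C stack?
The chart is tilted about 9° counter-clockwise. The C stack's top reaches 30 on the y-axis.

30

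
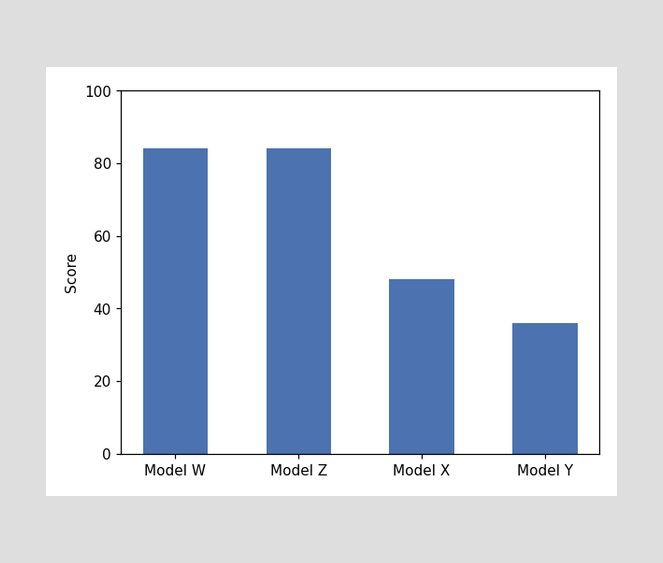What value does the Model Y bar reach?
Reading along the chart's y-axis, the Model Y bar reaches 36.

36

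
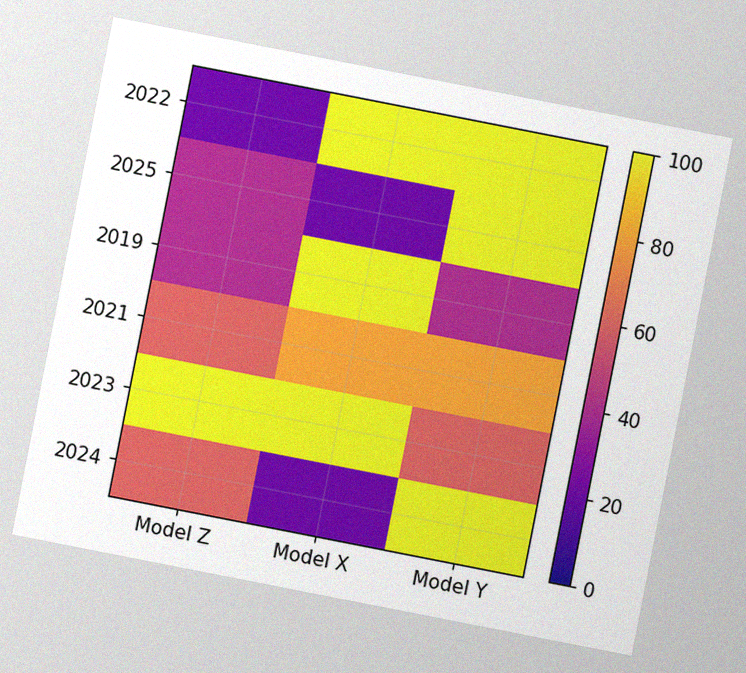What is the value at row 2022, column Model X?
100

The chart is tilted about 11° clockwise, with some photo noise. Matching cell (2022, Model X) against the colorbar gives 100.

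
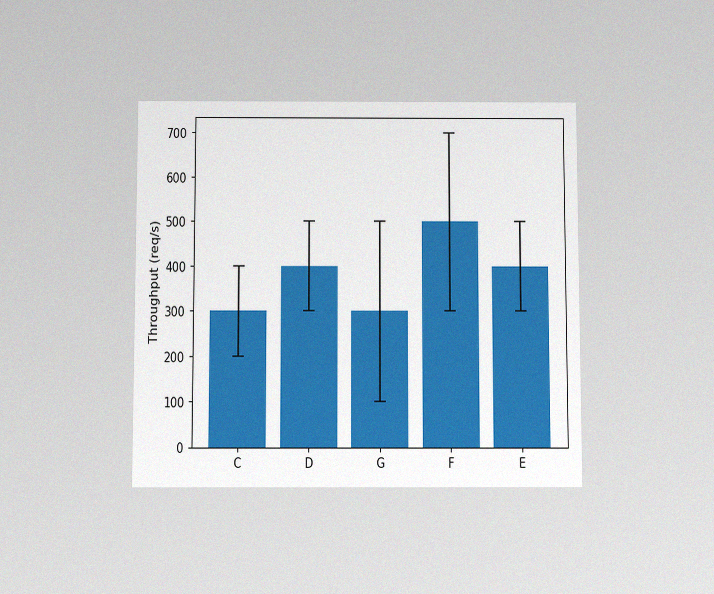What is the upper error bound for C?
The chart is viewed slightly from below, with some photo noise. The C bar's upper whisker reaches 400req/s.

400req/s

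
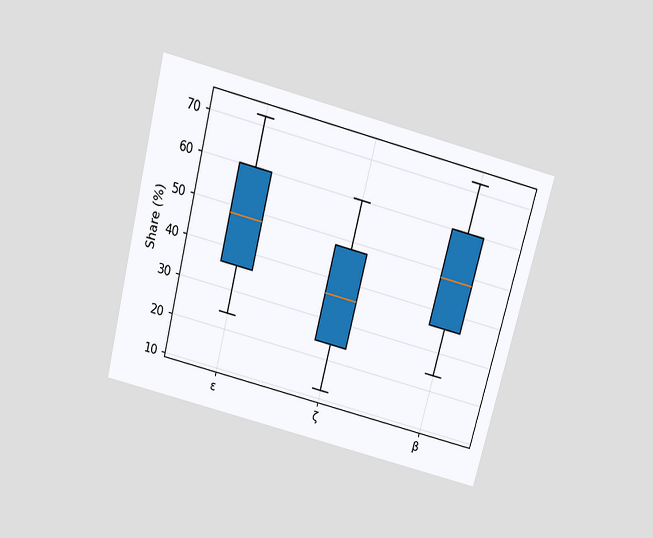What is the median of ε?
The chart is tilted about 14° clockwise and viewed slightly from above. The median line in the ε box sits at 48%.

48%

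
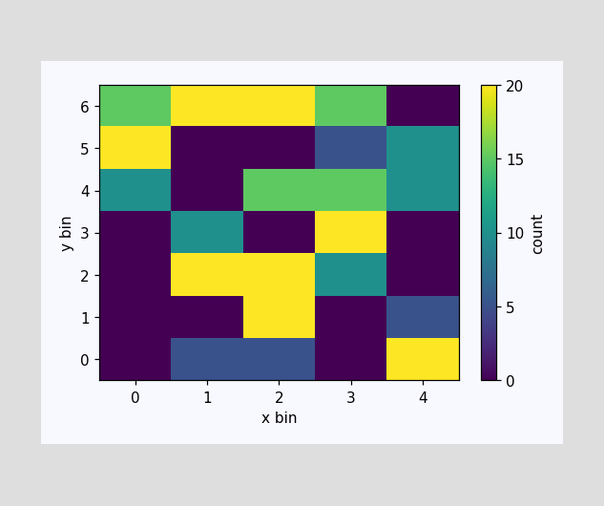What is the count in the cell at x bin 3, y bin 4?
15

Matching the cell (3, 4) against the colorbar gives 15.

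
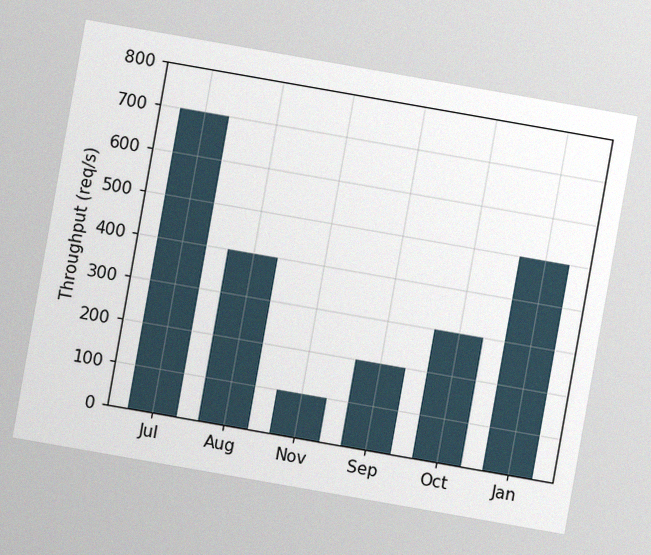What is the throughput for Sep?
200req/s

The chart is tilted about 10° clockwise, with some photo noise. Reading along the chart's y-axis, the Sep bar reaches 200req/s.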